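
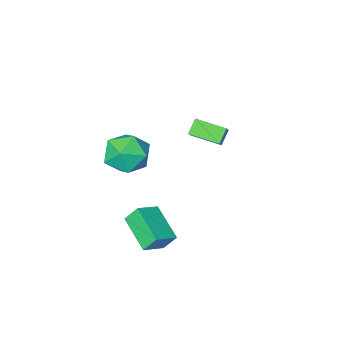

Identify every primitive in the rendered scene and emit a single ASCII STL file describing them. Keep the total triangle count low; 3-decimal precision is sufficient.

solid 
facet normal -0.444 0.382 0.811
outer loop
vertex 2.792 2.811 -1.835
vertex 3.848 2.987 -1.34
vertex 2.866 4.48 -2.582
endloop
endfacet
facet normal -0.895 -0.148 -0.420
outer loop
vertex 3.292 4.113 -3.36
vertex 2.792 2.811 -1.835
vertex 2.866 4.48 -2.582
endloop
endfacet
facet normal -0.444 0.382 0.810
outer loop
vertex 2.866 4.48 -2.582
vertex 3.848 2.987 -1.34
vertex 3.922 4.656 -2.086
endloop
endfacet
facet normal 0.040 0.912 -0.408
outer loop
vertex 3.922 4.656 -2.086
vertex 3.292 4.113 -3.36
vertex 2.866 4.48 -2.582
endloop
endfacet
facet normal -0.040 -0.912 0.409
outer loop
vertex 2.792 2.811 -1.835
vertex 4.274 2.62 -2.118
vertex 3.848 2.987 -1.34
endloop
endfacet
facet normal -0.895 -0.148 -0.420
outer loop
vertex 3.218 2.444 -2.614
vertex 2.792 2.811 -1.835
vertex 3.292 4.113 -3.36
endloop
endfacet
facet normal -0.040 -0.912 0.408
outer loop
vertex 3.218 2.444 -2.614
vertex 4.274 2.62 -2.118
vertex 2.792 2.811 -1.835
endloop
endfacet
facet normal 0.895 0.148 0.420
outer loop
vertex 3.848 2.987 -1.34
vertex 4.274 2.62 -2.118
vertex 3.922 4.656 -2.086
endloop
endfacet
facet normal 0.039 0.912 -0.408
outer loop
vertex 4.348 4.289 -2.865
vertex 3.292 4.113 -3.36
vertex 3.922 4.656 -2.086
endloop
endfacet
facet normal 0.895 0.148 0.420
outer loop
vertex 3.922 4.656 -2.086
vertex 4.274 2.62 -2.118
vertex 4.348 4.289 -2.865
endloop
endfacet
facet normal 0.444 -0.382 -0.811
outer loop
vertex 4.348 4.289 -2.865
vertex 3.218 2.444 -2.614
vertex 3.292 4.113 -3.36
endloop
endfacet
facet normal 0.444 -0.382 -0.810
outer loop
vertex 4.274 2.62 -2.118
vertex 3.218 2.444 -2.614
vertex 4.348 4.289 -2.865
endloop
endfacet
facet normal -0.796 0.601 -0.072
outer loop
vertex 3.396 2.945 1.133
vertex 2.937 2.443 2.016
vertex 3.595 3.331 2.159
endloop
endfacet
facet normal -0.208 0.928 -0.309
outer loop
vertex 3.396 2.945 1.133
vertex 3.595 3.331 2.159
vertex 4.424 3.27 1.417
endloop
endfacet
facet normal 0.063 0.537 -0.841
outer loop
vertex 3.396 2.945 1.133
vertex 4.424 3.27 1.417
vertex 4.279 2.343 0.815
endloop
endfacet
facet normal -0.357 -0.031 -0.933
outer loop
vertex 3.396 2.945 1.133
vertex 4.279 2.343 0.815
vertex 3.36 1.832 1.184
endloop
endfacet
facet normal -0.889 0.008 -0.458
outer loop
vertex 3.396 2.945 1.133
vertex 3.36 1.832 1.184
vertex 2.937 2.443 2.016
endloop
endfacet
facet normal 0.268 0.937 0.223
outer loop
vertex 4.424 3.27 1.417
vertex 3.595 3.331 2.159
vertex 4.6 2.968 2.476
endloop
endfacet
facet normal -0.683 0.408 0.606
outer loop
vertex 3.595 3.331 2.159
vertex 2.937 2.443 2.016
vertex 3.681 2.457 2.845
endloop
endfacet
facet normal -0.834 -0.552 -0.019
outer loop
vertex 2.937 2.443 2.016
vertex 3.36 1.832 1.184
vertex 3.536 1.53 2.243
endloop
endfacet
facet normal 0.026 -0.616 -0.788
outer loop
vertex 3.36 1.832 1.184
vertex 4.279 2.343 0.815
vertex 4.365 1.469 1.501
endloop
endfacet
facet normal 0.706 0.305 -0.639
outer loop
vertex 4.279 2.343 0.815
vertex 4.424 3.27 1.417
vertex 5.023 2.357 1.644
endloop
endfacet
facet normal 0.357 0.031 0.933
outer loop
vertex 4.564 1.855 2.527
vertex 4.6 2.968 2.476
vertex 3.681 2.457 2.845
endloop
endfacet
facet normal -0.063 -0.537 0.841
outer loop
vertex 4.564 1.855 2.527
vertex 3.681 2.457 2.845
vertex 3.536 1.53 2.243
endloop
endfacet
facet normal 0.208 -0.928 0.309
outer loop
vertex 4.564 1.855 2.527
vertex 3.536 1.53 2.243
vertex 4.365 1.469 1.501
endloop
endfacet
facet normal 0.796 -0.601 0.072
outer loop
vertex 4.564 1.855 2.527
vertex 4.365 1.469 1.501
vertex 5.023 2.357 1.644
endloop
endfacet
facet normal 0.889 -0.008 0.458
outer loop
vertex 4.564 1.855 2.527
vertex 5.023 2.357 1.644
vertex 4.6 2.968 2.476
endloop
endfacet
facet normal -0.026 0.616 0.788
outer loop
vertex 3.681 2.457 2.845
vertex 4.6 2.968 2.476
vertex 3.595 3.331 2.159
endloop
endfacet
facet normal -0.706 -0.305 0.639
outer loop
vertex 3.536 1.53 2.243
vertex 3.681 2.457 2.845
vertex 2.937 2.443 2.016
endloop
endfacet
facet normal -0.268 -0.937 -0.223
outer loop
vertex 4.365 1.469 1.501
vertex 3.536 1.53 2.243
vertex 3.36 1.832 1.184
endloop
endfacet
facet normal 0.683 -0.408 -0.606
outer loop
vertex 5.023 2.357 1.644
vertex 4.365 1.469 1.501
vertex 4.279 2.343 0.815
endloop
endfacet
facet normal 0.834 0.552 0.019
outer loop
vertex 4.6 2.968 2.476
vertex 5.023 2.357 1.644
vertex 4.424 3.27 1.417
endloop
endfacet
facet normal -0.618 -0.326 0.715
outer loop
vertex -0.502 0.412 0.88
vertex -1.409 1.477 0.581
vertex -1.096 -0.334 0.027
endloop
endfacet
facet normal 0.635 -0.744 0.209
outer loop
vertex -0.571 -0.057 -0.581
vertex -0.502 0.412 0.88
vertex -1.096 -0.334 0.027
endloop
endfacet
facet normal -0.618 -0.326 0.715
outer loop
vertex -1.096 -0.334 0.027
vertex -1.409 1.477 0.581
vertex -2.003 0.731 -0.272
endloop
endfacet
facet normal -0.465 -0.583 -0.667
outer loop
vertex -2.003 0.731 -0.272
vertex -0.571 -0.057 -0.581
vertex -1.096 -0.334 0.027
endloop
endfacet
facet normal 0.465 0.583 0.667
outer loop
vertex -0.502 0.412 0.88
vertex -0.884 1.754 -0.027
vertex -1.409 1.477 0.581
endloop
endfacet
facet normal 0.635 -0.744 0.209
outer loop
vertex 0.023 0.689 0.272
vertex -0.502 0.412 0.88
vertex -0.571 -0.057 -0.581
endloop
endfacet
facet normal 0.465 0.583 0.667
outer loop
vertex 0.023 0.689 0.272
vertex -0.884 1.754 -0.027
vertex -0.502 0.412 0.88
endloop
endfacet
facet normal -0.635 0.744 -0.209
outer loop
vertex -1.409 1.477 0.581
vertex -0.884 1.754 -0.027
vertex -2.003 0.731 -0.272
endloop
endfacet
facet normal -0.465 -0.583 -0.667
outer loop
vertex -1.478 1.008 -0.88
vertex -0.571 -0.057 -0.581
vertex -2.003 0.731 -0.272
endloop
endfacet
facet normal -0.635 0.744 -0.209
outer loop
vertex -2.003 0.731 -0.272
vertex -0.884 1.754 -0.027
vertex -1.478 1.008 -0.88
endloop
endfacet
facet normal 0.618 0.326 -0.715
outer loop
vertex -1.478 1.008 -0.88
vertex 0.023 0.689 0.272
vertex -0.571 -0.057 -0.581
endloop
endfacet
facet normal 0.618 0.326 -0.715
outer loop
vertex -0.884 1.754 -0.027
vertex 0.023 0.689 0.272
vertex -1.478 1.008 -0.88
endloop
endfacet

endsolid


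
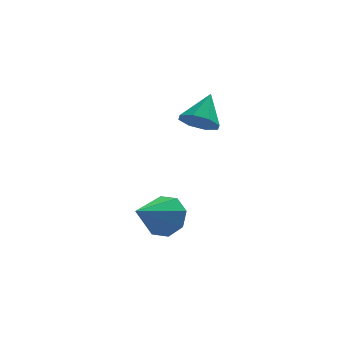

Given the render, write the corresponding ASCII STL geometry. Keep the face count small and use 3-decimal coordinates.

solid 
facet normal -0.408 -0.636 -0.655
outer loop
vertex -0.19 3.702 -2.187
vertex -0.503 3.266 -1.568
vertex -0.762 3.898 -2.021
endloop
endfacet
facet normal 0.217 0.917 -0.334
outer loop
vertex -0.19 3.702 -2.187
vertex -0.762 3.898 -2.021
vertex 0.103 4.214 -0.592
endloop
endfacet
facet normal -0.407 -0.636 -0.656
outer loop
vertex -0.762 3.898 -2.021
vertex -0.503 3.266 -1.568
vertex -1.183 3.723 -1.59
endloop
endfacet
facet normal -0.368 0.929 0.017
outer loop
vertex -0.762 3.898 -2.021
vertex -1.183 3.723 -1.59
vertex 0.103 4.214 -0.592
endloop
endfacet
facet normal -0.406 -0.636 -0.656
outer loop
vertex -1.183 3.723 -1.59
vertex -0.503 3.266 -1.568
vertex -1.206 3.28 -1.146
endloop
endfacet
facet normal -0.629 0.566 0.532
outer loop
vertex -1.183 3.723 -1.59
vertex -1.206 3.28 -1.146
vertex 0.103 4.214 -0.592
endloop
endfacet
facet normal -0.406 -0.637 -0.656
outer loop
vertex -1.206 3.28 -1.146
vertex -0.503 3.266 -1.568
vertex -0.817 2.829 -0.949
endloop
endfacet
facet normal -0.414 0.040 0.909
outer loop
vertex -1.206 3.28 -1.146
vertex -0.817 2.829 -0.949
vertex 0.103 4.214 -0.592
endloop
endfacet
facet normal -0.406 -0.637 -0.655
outer loop
vertex -0.817 2.829 -0.949
vertex -0.503 3.266 -1.568
vertex -0.244 2.634 -1.114
endloop
endfacet
facet normal 0.152 -0.340 0.928
outer loop
vertex -0.817 2.829 -0.949
vertex -0.244 2.634 -1.114
vertex 0.103 4.214 -0.592
endloop
endfacet
facet normal -0.408 -0.637 -0.654
outer loop
vertex -0.244 2.634 -1.114
vertex -0.503 3.266 -1.568
vertex 0.177 2.808 -1.546
endloop
endfacet
facet normal 0.737 -0.352 0.577
outer loop
vertex -0.244 2.634 -1.114
vertex 0.177 2.808 -1.546
vertex 0.103 4.214 -0.592
endloop
endfacet
facet normal -0.407 -0.636 -0.656
outer loop
vertex 0.177 2.808 -1.546
vertex -0.503 3.266 -1.568
vertex 0.2 3.251 -1.99
endloop
endfacet
facet normal 0.998 0.010 0.062
outer loop
vertex 0.177 2.808 -1.546
vertex 0.2 3.251 -1.99
vertex 0.103 4.214 -0.592
endloop
endfacet
facet normal -0.407 -0.637 -0.655
outer loop
vertex 0.2 3.251 -1.99
vertex -0.503 3.266 -1.568
vertex -0.19 3.702 -2.187
endloop
endfacet
facet normal 0.782 0.538 -0.316
outer loop
vertex 0.2 3.251 -1.99
vertex -0.19 3.702 -2.187
vertex 0.103 4.214 -0.592
endloop
endfacet
facet normal 0.631 0.571 -0.525
outer loop
vertex -1.901 -0.511 -3.332
vertex -2.372 -0.688 -4.09
vertex -2.411 -0.05 -3.443
endloop
endfacet
facet normal -0.030 0.202 0.979
outer loop
vertex -1.901 -0.511 -3.332
vertex -2.411 -0.05 -3.443
vertex -3.528 -1.732 -3.13
endloop
endfacet
facet normal 0.631 0.571 -0.525
outer loop
vertex -2.411 -0.05 -3.443
vertex -2.372 -0.688 -4.09
vertex -2.898 0.038 -3.933
endloop
endfacet
facet normal -0.568 0.499 0.654
outer loop
vertex -2.411 -0.05 -3.443
vertex -2.898 0.038 -3.933
vertex -3.528 -1.732 -3.13
endloop
endfacet
facet normal 0.631 0.571 -0.525
outer loop
vertex -2.898 0.038 -3.933
vertex -2.372 -0.688 -4.09
vertex -3.077 -0.299 -4.515
endloop
endfacet
facet normal -0.928 0.364 0.075
outer loop
vertex -2.898 0.038 -3.933
vertex -3.077 -0.299 -4.515
vertex -3.528 -1.732 -3.13
endloop
endfacet
facet normal 0.631 0.571 -0.525
outer loop
vertex -3.077 -0.299 -4.515
vertex -2.372 -0.688 -4.09
vertex -2.844 -0.864 -4.849
endloop
endfacet
facet normal -0.899 -0.123 -0.420
outer loop
vertex -3.077 -0.299 -4.515
vertex -2.844 -0.864 -4.849
vertex -3.528 -1.732 -3.13
endloop
endfacet
facet normal 0.631 0.571 -0.525
outer loop
vertex -2.844 -0.864 -4.849
vertex -2.372 -0.688 -4.09
vertex -2.334 -1.326 -4.738
endloop
endfacet
facet normal -0.497 -0.679 -0.541
outer loop
vertex -2.844 -0.864 -4.849
vertex -2.334 -1.326 -4.738
vertex -3.528 -1.732 -3.13
endloop
endfacet
facet normal 0.631 0.571 -0.525
outer loop
vertex -2.334 -1.326 -4.738
vertex -2.372 -0.688 -4.09
vertex -1.847 -1.414 -4.248
endloop
endfacet
facet normal 0.041 -0.976 -0.216
outer loop
vertex -2.334 -1.326 -4.738
vertex -1.847 -1.414 -4.248
vertex -3.528 -1.732 -3.13
endloop
endfacet
facet normal 0.631 0.571 -0.525
outer loop
vertex -1.847 -1.414 -4.248
vertex -2.372 -0.688 -4.09
vertex -1.668 -1.076 -3.666
endloop
endfacet
facet normal 0.401 -0.840 0.365
outer loop
vertex -1.847 -1.414 -4.248
vertex -1.668 -1.076 -3.666
vertex -3.528 -1.732 -3.13
endloop
endfacet
facet normal 0.631 0.571 -0.525
outer loop
vertex -1.668 -1.076 -3.666
vertex -2.372 -0.688 -4.09
vertex -1.901 -0.511 -3.332
endloop
endfacet
facet normal 0.372 -0.354 0.858
outer loop
vertex -1.668 -1.076 -3.666
vertex -1.901 -0.511 -3.332
vertex -3.528 -1.732 -3.13
endloop
endfacet

endsolid


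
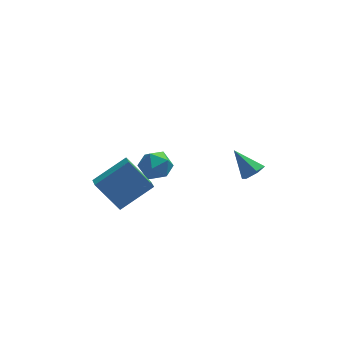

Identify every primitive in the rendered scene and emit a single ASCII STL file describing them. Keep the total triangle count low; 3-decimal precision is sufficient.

solid 
facet normal 0.550 -0.438 -0.711
outer loop
vertex 3.135 -1.806 2.503
vertex 2.635 -1.842 2.138
vertex 3.001 -1.343 2.114
endloop
endfacet
facet normal 0.568 0.619 0.542
outer loop
vertex 3.135 -1.806 2.503
vertex 3.001 -1.343 2.114
vertex 1.825 -1.198 3.182
endloop
endfacet
facet normal 0.551 -0.438 -0.710
outer loop
vertex 3.001 -1.343 2.114
vertex 2.635 -1.842 2.138
vertex 2.501 -1.379 1.748
endloop
endfacet
facet normal 0.015 0.993 -0.118
outer loop
vertex 3.001 -1.343 2.114
vertex 2.501 -1.379 1.748
vertex 1.825 -1.198 3.182
endloop
endfacet
facet normal 0.550 -0.439 -0.710
outer loop
vertex 2.501 -1.379 1.748
vertex 2.635 -1.842 2.138
vertex 2.135 -1.878 1.773
endloop
endfacet
facet normal -0.743 0.524 -0.416
outer loop
vertex 2.501 -1.379 1.748
vertex 2.135 -1.878 1.773
vertex 1.825 -1.198 3.182
endloop
endfacet
facet normal 0.551 -0.437 -0.711
outer loop
vertex 2.135 -1.878 1.773
vertex 2.635 -1.842 2.138
vertex 2.269 -2.342 2.162
endloop
endfacet
facet normal -0.946 -0.319 -0.054
outer loop
vertex 2.135 -1.878 1.773
vertex 2.269 -2.342 2.162
vertex 1.825 -1.198 3.182
endloop
endfacet
facet normal 0.551 -0.438 -0.710
outer loop
vertex 2.269 -2.342 2.162
vertex 2.635 -1.842 2.138
vertex 2.768 -2.306 2.527
endloop
endfacet
facet normal -0.393 -0.692 0.605
outer loop
vertex 2.269 -2.342 2.162
vertex 2.768 -2.306 2.527
vertex 1.825 -1.198 3.182
endloop
endfacet
facet normal 0.550 -0.438 -0.711
outer loop
vertex 2.768 -2.306 2.527
vertex 2.635 -1.842 2.138
vertex 3.135 -1.806 2.503
endloop
endfacet
facet normal 0.364 -0.224 0.904
outer loop
vertex 2.768 -2.306 2.527
vertex 3.135 -1.806 2.503
vertex 1.825 -1.198 3.182
endloop
endfacet
facet normal -0.755 0.295 0.586
outer loop
vertex -1.912 2.46 0.094
vertex -2.286 1.639 0.026
vertex -1.7 1.816 0.692
endloop
endfacet
facet normal -0.153 0.645 0.749
outer loop
vertex -1.912 2.46 0.094
vertex -1.7 1.816 0.692
vertex -1.054 2.355 0.36
endloop
endfacet
facet normal 0.070 0.984 0.164
outer loop
vertex -1.912 2.46 0.094
vertex -1.054 2.355 0.36
vertex -1.242 2.513 -0.51
endloop
endfacet
facet normal -0.394 0.845 -0.363
outer loop
vertex -1.912 2.46 0.094
vertex -1.242 2.513 -0.51
vertex -2.002 2.07 -0.717
endloop
endfacet
facet normal -0.902 0.419 -0.102
outer loop
vertex -1.912 2.46 0.094
vertex -2.002 2.07 -0.717
vertex -2.286 1.639 0.026
endloop
endfacet
facet normal 0.341 0.162 0.926
outer loop
vertex -1.054 2.355 0.36
vertex -1.7 1.816 0.692
vertex -0.898 1.47 0.457
endloop
endfacet
facet normal -0.631 -0.405 0.662
outer loop
vertex -1.7 1.816 0.692
vertex -2.286 1.639 0.026
vertex -1.658 1.027 0.25
endloop
endfacet
facet normal -0.870 -0.203 -0.450
outer loop
vertex -2.286 1.639 0.026
vertex -2.002 2.07 -0.717
vertex -1.846 1.185 -0.62
endloop
endfacet
facet normal -0.046 0.486 -0.873
outer loop
vertex -2.002 2.07 -0.717
vertex -1.242 2.513 -0.51
vertex -1.2 1.724 -0.952
endloop
endfacet
facet normal 0.702 0.712 -0.022
outer loop
vertex -1.242 2.513 -0.51
vertex -1.054 2.355 0.36
vertex -0.614 1.901 -0.286
endloop
endfacet
facet normal 0.394 -0.845 0.363
outer loop
vertex -0.988 1.08 -0.354
vertex -0.898 1.47 0.457
vertex -1.658 1.027 0.25
endloop
endfacet
facet normal -0.070 -0.984 -0.164
outer loop
vertex -0.988 1.08 -0.354
vertex -1.658 1.027 0.25
vertex -1.846 1.185 -0.62
endloop
endfacet
facet normal 0.153 -0.645 -0.749
outer loop
vertex -0.988 1.08 -0.354
vertex -1.846 1.185 -0.62
vertex -1.2 1.724 -0.952
endloop
endfacet
facet normal 0.755 -0.295 -0.586
outer loop
vertex -0.988 1.08 -0.354
vertex -1.2 1.724 -0.952
vertex -0.614 1.901 -0.286
endloop
endfacet
facet normal 0.902 -0.419 0.102
outer loop
vertex -0.988 1.08 -0.354
vertex -0.614 1.901 -0.286
vertex -0.898 1.47 0.457
endloop
endfacet
facet normal 0.046 -0.486 0.873
outer loop
vertex -1.658 1.027 0.25
vertex -0.898 1.47 0.457
vertex -1.7 1.816 0.692
endloop
endfacet
facet normal -0.702 -0.712 0.022
outer loop
vertex -1.846 1.185 -0.62
vertex -1.658 1.027 0.25
vertex -2.286 1.639 0.026
endloop
endfacet
facet normal -0.341 -0.162 -0.926
outer loop
vertex -1.2 1.724 -0.952
vertex -1.846 1.185 -0.62
vertex -2.002 2.07 -0.717
endloop
endfacet
facet normal 0.631 0.405 -0.662
outer loop
vertex -0.614 1.901 -0.286
vertex -1.2 1.724 -0.952
vertex -1.242 2.513 -0.51
endloop
endfacet
facet normal 0.870 0.203 0.450
outer loop
vertex -0.898 1.47 0.457
vertex -0.614 1.901 -0.286
vertex -1.054 2.355 0.36
endloop
endfacet
facet normal -0.599 0.292 0.746
outer loop
vertex -4.298 -1.009 0.974
vertex -2.753 -0.397 1.974
vertex -4.384 -0.098 0.548
endloop
endfacet
facet normal -0.796 -0.316 -0.515
outer loop
vertex -3.307 -0.623 -0.794
vertex -4.298 -1.009 0.974
vertex -4.384 -0.098 0.548
endloop
endfacet
facet normal -0.599 0.292 0.746
outer loop
vertex -4.384 -0.098 0.548
vertex -2.753 -0.397 1.974
vertex -2.839 0.515 1.548
endloop
endfacet
facet normal -0.085 0.903 -0.422
outer loop
vertex -2.839 0.515 1.548
vertex -3.307 -0.623 -0.794
vertex -4.384 -0.098 0.548
endloop
endfacet
facet normal 0.085 -0.903 0.421
outer loop
vertex -4.298 -1.009 0.974
vertex -1.676 -0.922 0.632
vertex -2.753 -0.397 1.974
endloop
endfacet
facet normal -0.797 -0.316 -0.515
outer loop
vertex -3.221 -1.535 -0.368
vertex -4.298 -1.009 0.974
vertex -3.307 -0.623 -0.794
endloop
endfacet
facet normal 0.085 -0.903 0.422
outer loop
vertex -3.221 -1.535 -0.368
vertex -1.676 -0.922 0.632
vertex -4.298 -1.009 0.974
endloop
endfacet
facet normal 0.796 0.316 0.516
outer loop
vertex -2.753 -0.397 1.974
vertex -1.676 -0.922 0.632
vertex -2.839 0.515 1.548
endloop
endfacet
facet normal -0.085 0.903 -0.422
outer loop
vertex -1.762 -0.011 0.206
vertex -3.307 -0.623 -0.794
vertex -2.839 0.515 1.548
endloop
endfacet
facet normal 0.797 0.316 0.515
outer loop
vertex -2.839 0.515 1.548
vertex -1.676 -0.922 0.632
vertex -1.762 -0.011 0.206
endloop
endfacet
facet normal 0.599 -0.292 -0.746
outer loop
vertex -1.762 -0.011 0.206
vertex -3.221 -1.535 -0.368
vertex -3.307 -0.623 -0.794
endloop
endfacet
facet normal 0.599 -0.292 -0.746
outer loop
vertex -1.676 -0.922 0.632
vertex -3.221 -1.535 -0.368
vertex -1.762 -0.011 0.206
endloop
endfacet

endsolid


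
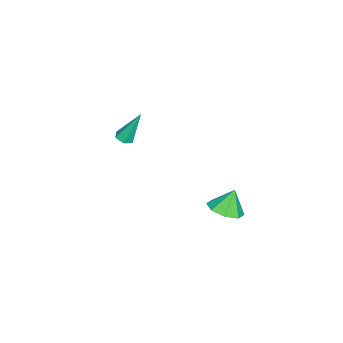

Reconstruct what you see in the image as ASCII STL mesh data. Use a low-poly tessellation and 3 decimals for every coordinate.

solid 
facet normal 0.147 -0.392 -0.908
outer loop
vertex -0.082 -3.298 0.998
vertex -0.592 -3.44 0.977
vertex -0.442 -2.965 0.796
endloop
endfacet
facet normal 0.668 0.744 0.036
outer loop
vertex -0.082 -3.298 0.998
vertex -0.442 -2.965 0.796
vertex -0.888 -2.66 2.783
endloop
endfacet
facet normal 0.149 -0.393 -0.907
outer loop
vertex -0.442 -2.965 0.796
vertex -0.592 -3.44 0.977
vertex -0.952 -3.108 0.774
endloop
endfacet
facet normal -0.256 0.945 -0.203
outer loop
vertex -0.442 -2.965 0.796
vertex -0.952 -3.108 0.774
vertex -0.888 -2.66 2.783
endloop
endfacet
facet normal 0.149 -0.393 -0.907
outer loop
vertex -0.952 -3.108 0.774
vertex -0.592 -3.44 0.977
vertex -1.102 -3.583 0.955
endloop
endfacet
facet normal -0.957 0.289 -0.034
outer loop
vertex -0.952 -3.108 0.774
vertex -1.102 -3.583 0.955
vertex -0.888 -2.66 2.783
endloop
endfacet
facet normal 0.149 -0.391 -0.908
outer loop
vertex -1.102 -3.583 0.955
vertex -0.592 -3.44 0.977
vertex -0.742 -3.915 1.157
endloop
endfacet
facet normal -0.733 -0.568 0.373
outer loop
vertex -1.102 -3.583 0.955
vertex -0.742 -3.915 1.157
vertex -0.888 -2.66 2.783
endloop
endfacet
facet normal 0.148 -0.391 -0.908
outer loop
vertex -0.742 -3.915 1.157
vertex -0.592 -3.44 0.977
vertex -0.232 -3.773 1.179
endloop
endfacet
facet normal 0.188 -0.769 0.611
outer loop
vertex -0.742 -3.915 1.157
vertex -0.232 -3.773 1.179
vertex -0.888 -2.66 2.783
endloop
endfacet
facet normal 0.147 -0.392 -0.908
outer loop
vertex -0.232 -3.773 1.179
vertex -0.592 -3.44 0.977
vertex -0.082 -3.298 0.998
endloop
endfacet
facet normal 0.890 -0.113 0.442
outer loop
vertex -0.232 -3.773 1.179
vertex -0.082 -3.298 0.998
vertex -0.888 -2.66 2.783
endloop
endfacet
facet normal 0.381 -0.234 -0.894
outer loop
vertex 4.329 3.998 1.346
vertex 3.828 3.203 1.341
vertex 3.68 4.084 1.047
endloop
endfacet
facet normal -0.049 0.926 0.374
outer loop
vertex 4.329 3.998 1.346
vertex 3.68 4.084 1.047
vertex 3.352 3.497 2.459
endloop
endfacet
facet normal 0.380 -0.235 -0.895
outer loop
vertex 3.68 4.084 1.047
vertex 3.828 3.203 1.341
vertex 3.117 3.654 0.921
endloop
endfacet
facet normal -0.622 0.764 0.173
outer loop
vertex 3.68 4.084 1.047
vertex 3.117 3.654 0.921
vertex 3.352 3.497 2.459
endloop
endfacet
facet normal 0.380 -0.235 -0.895
outer loop
vertex 3.117 3.654 0.921
vertex 3.828 3.203 1.341
vertex 2.971 2.96 1.041
endloop
endfacet
facet normal -0.958 0.231 0.170
outer loop
vertex 3.117 3.654 0.921
vertex 2.971 2.96 1.041
vertex 3.352 3.497 2.459
endloop
endfacet
facet normal 0.380 -0.234 -0.895
outer loop
vertex 2.971 2.96 1.041
vertex 3.828 3.203 1.341
vertex 3.326 2.408 1.336
endloop
endfacet
facet normal -0.859 -0.357 0.366
outer loop
vertex 2.971 2.96 1.041
vertex 3.326 2.408 1.336
vertex 3.352 3.497 2.459
endloop
endfacet
facet normal 0.380 -0.234 -0.895
outer loop
vertex 3.326 2.408 1.336
vertex 3.828 3.203 1.341
vertex 3.975 2.323 1.634
endloop
endfacet
facet normal -0.384 -0.659 0.647
outer loop
vertex 3.326 2.408 1.336
vertex 3.975 2.323 1.634
vertex 3.352 3.497 2.459
endloop
endfacet
facet normal 0.381 -0.234 -0.895
outer loop
vertex 3.975 2.323 1.634
vertex 3.828 3.203 1.341
vertex 4.538 2.753 1.761
endloop
endfacet
facet normal 0.188 -0.496 0.848
outer loop
vertex 3.975 2.323 1.634
vertex 4.538 2.753 1.761
vertex 3.352 3.497 2.459
endloop
endfacet
facet normal 0.380 -0.235 -0.895
outer loop
vertex 4.538 2.753 1.761
vertex 3.828 3.203 1.341
vertex 4.684 3.447 1.641
endloop
endfacet
facet normal 0.524 0.037 0.851
outer loop
vertex 4.538 2.753 1.761
vertex 4.684 3.447 1.641
vertex 3.352 3.497 2.459
endloop
endfacet
facet normal 0.380 -0.234 -0.895
outer loop
vertex 4.684 3.447 1.641
vertex 3.828 3.203 1.341
vertex 4.329 3.998 1.346
endloop
endfacet
facet normal 0.426 0.625 0.655
outer loop
vertex 4.684 3.447 1.641
vertex 4.329 3.998 1.346
vertex 3.352 3.497 2.459
endloop
endfacet

endsolid


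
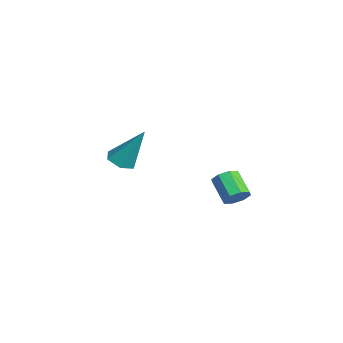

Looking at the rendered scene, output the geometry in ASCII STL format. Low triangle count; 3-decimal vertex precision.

solid 
facet normal -0.228 -0.451 -0.863
outer loop
vertex -3.332 -2.791 0.135
vertex -4.031 -2.667 0.255
vertex -3.636 -2.183 -0.102
endloop
endfacet
facet normal 0.906 0.405 -0.123
outer loop
vertex -3.332 -2.791 0.135
vertex -3.636 -2.183 -0.102
vertex -3.549 -1.713 2.085
endloop
endfacet
facet normal -0.228 -0.451 -0.863
outer loop
vertex -3.636 -2.183 -0.102
vertex -4.031 -2.667 0.255
vertex -4.335 -2.059 0.018
endloop
endfacet
facet normal 0.135 0.968 -0.213
outer loop
vertex -3.636 -2.183 -0.102
vertex -4.335 -2.059 0.018
vertex -3.549 -1.713 2.085
endloop
endfacet
facet normal -0.226 -0.450 -0.864
outer loop
vertex -4.335 -2.059 0.018
vertex -4.031 -2.667 0.255
vertex -4.73 -2.544 0.374
endloop
endfacet
facet normal -0.708 0.689 0.154
outer loop
vertex -4.335 -2.059 0.018
vertex -4.73 -2.544 0.374
vertex -3.549 -1.713 2.085
endloop
endfacet
facet normal -0.226 -0.450 -0.864
outer loop
vertex -4.73 -2.544 0.374
vertex -4.031 -2.667 0.255
vertex -4.426 -3.152 0.611
endloop
endfacet
facet normal -0.778 -0.151 0.610
outer loop
vertex -4.73 -2.544 0.374
vertex -4.426 -3.152 0.611
vertex -3.549 -1.713 2.085
endloop
endfacet
facet normal -0.226 -0.450 -0.864
outer loop
vertex -4.426 -3.152 0.611
vertex -4.031 -2.667 0.255
vertex -3.727 -3.275 0.492
endloop
endfacet
facet normal -0.006 -0.714 0.700
outer loop
vertex -4.426 -3.152 0.611
vertex -3.727 -3.275 0.492
vertex -3.549 -1.713 2.085
endloop
endfacet
facet normal -0.228 -0.451 -0.863
outer loop
vertex -3.727 -3.275 0.492
vertex -4.031 -2.667 0.255
vertex -3.332 -2.791 0.135
endloop
endfacet
facet normal 0.836 -0.436 0.334
outer loop
vertex -3.727 -3.275 0.492
vertex -3.332 -2.791 0.135
vertex -3.549 -1.713 2.085
endloop
endfacet
facet normal 0.756 0.229 -0.613
outer loop
vertex 2.127 0.76 0.881
vertex 1.749 1.122 0.55
vertex 2.12 1.207 1.039
endloop
endfacet
facet normal 0.655 -0.243 0.716
outer loop
vertex 2.127 0.76 0.881
vertex 2.12 1.207 1.039
vertex 1.19 0.475 1.641
endloop
endfacet
facet normal 0.654 -0.242 0.717
outer loop
vertex 1.19 0.475 1.641
vertex 2.12 1.207 1.039
vertex 1.182 0.922 1.799
endloop
endfacet
facet normal -0.756 -0.230 0.613
outer loop
vertex 1.19 0.475 1.641
vertex 1.182 0.922 1.799
vertex 0.811 0.838 1.31
endloop
endfacet
facet normal 0.756 0.230 -0.613
outer loop
vertex 2.12 1.207 1.039
vertex 1.749 1.122 0.55
vertex 1.895 1.605 0.911
endloop
endfacet
facet normal 0.452 0.494 0.743
outer loop
vertex 2.12 1.207 1.039
vertex 1.895 1.605 0.911
vertex 1.182 0.922 1.799
endloop
endfacet
facet normal 0.452 0.494 0.743
outer loop
vertex 1.182 0.922 1.799
vertex 1.895 1.605 0.911
vertex 0.958 1.32 1.671
endloop
endfacet
facet normal -0.756 -0.228 0.613
outer loop
vertex 1.182 0.922 1.799
vertex 0.958 1.32 1.671
vertex 0.811 0.838 1.31
endloop
endfacet
facet normal 0.756 0.230 -0.613
outer loop
vertex 1.895 1.605 0.911
vertex 1.749 1.122 0.55
vertex 1.584 1.72 0.571
endloop
endfacet
facet normal -0.016 0.943 0.334
outer loop
vertex 1.895 1.605 0.911
vertex 1.584 1.72 0.571
vertex 0.958 1.32 1.671
endloop
endfacet
facet normal -0.016 0.943 0.334
outer loop
vertex 0.958 1.32 1.671
vertex 1.584 1.72 0.571
vertex 0.647 1.435 1.331
endloop
endfacet
facet normal -0.756 -0.229 0.614
outer loop
vertex 0.958 1.32 1.671
vertex 0.647 1.435 1.331
vertex 0.811 0.838 1.31
endloop
endfacet
facet normal 0.756 0.230 -0.613
outer loop
vertex 1.584 1.72 0.571
vertex 1.749 1.122 0.55
vertex 1.37 1.485 0.219
endloop
endfacet
facet normal -0.474 0.838 -0.271
outer loop
vertex 1.584 1.72 0.571
vertex 1.37 1.485 0.219
vertex 0.647 1.435 1.331
endloop
endfacet
facet normal -0.474 0.838 -0.271
outer loop
vertex 0.647 1.435 1.331
vertex 1.37 1.485 0.219
vertex 0.433 1.2 0.979
endloop
endfacet
facet normal -0.756 -0.229 0.613
outer loop
vertex 0.647 1.435 1.331
vertex 0.433 1.2 0.979
vertex 0.811 0.838 1.31
endloop
endfacet
facet normal 0.756 0.230 -0.613
outer loop
vertex 1.37 1.485 0.219
vertex 1.749 1.122 0.55
vertex 1.378 1.038 0.061
endloop
endfacet
facet normal -0.655 0.242 -0.716
outer loop
vertex 1.37 1.485 0.219
vertex 1.378 1.038 0.061
vertex 0.433 1.2 0.979
endloop
endfacet
facet normal -0.654 0.243 -0.716
outer loop
vertex 0.433 1.2 0.979
vertex 1.378 1.038 0.061
vertex 0.44 0.753 0.821
endloop
endfacet
facet normal -0.756 -0.229 0.613
outer loop
vertex 0.433 1.2 0.979
vertex 0.44 0.753 0.821
vertex 0.811 0.838 1.31
endloop
endfacet
facet normal 0.756 0.228 -0.613
outer loop
vertex 1.378 1.038 0.061
vertex 1.749 1.122 0.55
vertex 1.602 0.64 0.189
endloop
endfacet
facet normal -0.452 -0.493 -0.743
outer loop
vertex 1.378 1.038 0.061
vertex 1.602 0.64 0.189
vertex 0.44 0.753 0.821
endloop
endfacet
facet normal -0.452 -0.494 -0.743
outer loop
vertex 0.44 0.753 0.821
vertex 1.602 0.64 0.189
vertex 0.665 0.355 0.949
endloop
endfacet
facet normal -0.756 -0.230 0.613
outer loop
vertex 0.44 0.753 0.821
vertex 0.665 0.355 0.949
vertex 0.811 0.838 1.31
endloop
endfacet
facet normal 0.756 0.229 -0.614
outer loop
vertex 1.602 0.64 0.189
vertex 1.749 1.122 0.55
vertex 1.913 0.525 0.529
endloop
endfacet
facet normal 0.016 -0.943 -0.334
outer loop
vertex 1.602 0.64 0.189
vertex 1.913 0.525 0.529
vertex 0.665 0.355 0.949
endloop
endfacet
facet normal 0.016 -0.943 -0.334
outer loop
vertex 0.665 0.355 0.949
vertex 1.913 0.525 0.529
vertex 0.976 0.24 1.289
endloop
endfacet
facet normal -0.756 -0.230 0.613
outer loop
vertex 0.665 0.355 0.949
vertex 0.976 0.24 1.289
vertex 0.811 0.838 1.31
endloop
endfacet
facet normal 0.756 0.229 -0.613
outer loop
vertex 1.913 0.525 0.529
vertex 1.749 1.122 0.55
vertex 2.127 0.76 0.881
endloop
endfacet
facet normal 0.474 -0.838 0.271
outer loop
vertex 1.913 0.525 0.529
vertex 2.127 0.76 0.881
vertex 0.976 0.24 1.289
endloop
endfacet
facet normal 0.474 -0.838 0.271
outer loop
vertex 0.976 0.24 1.289
vertex 2.127 0.76 0.881
vertex 1.19 0.475 1.641
endloop
endfacet
facet normal -0.756 -0.230 0.613
outer loop
vertex 0.976 0.24 1.289
vertex 1.19 0.475 1.641
vertex 0.811 0.838 1.31
endloop
endfacet

endsolid


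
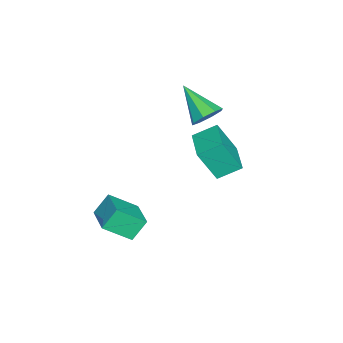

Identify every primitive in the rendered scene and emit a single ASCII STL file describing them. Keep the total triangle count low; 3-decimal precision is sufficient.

solid 
facet normal -0.436 0.442 0.784
outer loop
vertex -0.708 -2.099 -3.165
vertex 0.644 -1.324 -2.849
vertex -1.153 -0.962 -4.053
endloop
endfacet
facet normal -0.850 -0.488 -0.199
outer loop
vertex -0.664 -1.456 -4.931
vertex -0.708 -2.099 -3.165
vertex -1.153 -0.962 -4.053
endloop
endfacet
facet normal -0.436 0.441 0.784
outer loop
vertex -1.153 -0.962 -4.053
vertex 0.644 -1.324 -2.849
vertex 0.199 -0.186 -3.737
endloop
endfacet
facet normal -0.295 0.753 -0.588
outer loop
vertex 0.199 -0.186 -3.737
vertex -0.664 -1.456 -4.931
vertex -1.153 -0.962 -4.053
endloop
endfacet
facet normal 0.294 -0.753 0.588
outer loop
vertex -0.708 -2.099 -3.165
vertex 1.133 -1.818 -3.727
vertex 0.644 -1.324 -2.849
endloop
endfacet
facet normal -0.850 -0.488 -0.199
outer loop
vertex -0.219 -2.594 -4.043
vertex -0.708 -2.099 -3.165
vertex -0.664 -1.456 -4.931
endloop
endfacet
facet normal 0.295 -0.753 0.589
outer loop
vertex -0.219 -2.594 -4.043
vertex 1.133 -1.818 -3.727
vertex -0.708 -2.099 -3.165
endloop
endfacet
facet normal 0.850 0.488 0.199
outer loop
vertex 0.644 -1.324 -2.849
vertex 1.133 -1.818 -3.727
vertex 0.199 -0.186 -3.737
endloop
endfacet
facet normal -0.294 0.753 -0.588
outer loop
vertex 0.688 -0.681 -4.615
vertex -0.664 -1.456 -4.931
vertex 0.199 -0.186 -3.737
endloop
endfacet
facet normal 0.850 0.488 0.198
outer loop
vertex 0.199 -0.186 -3.737
vertex 1.133 -1.818 -3.727
vertex 0.688 -0.681 -4.615
endloop
endfacet
facet normal 0.436 -0.441 -0.784
outer loop
vertex 0.688 -0.681 -4.615
vertex -0.219 -2.594 -4.043
vertex -0.664 -1.456 -4.931
endloop
endfacet
facet normal 0.437 -0.441 -0.784
outer loop
vertex 1.133 -1.818 -3.727
vertex -0.219 -2.594 -4.043
vertex 0.688 -0.681 -4.615
endloop
endfacet
facet normal 0.449 0.668 -0.593
outer loop
vertex -3.194 1.789 1.039
vertex -3.436 1.401 0.419
vertex -3.721 1.974 0.848
endloop
endfacet
facet normal -0.187 0.397 0.899
outer loop
vertex -3.194 1.789 1.039
vertex -3.721 1.974 0.848
vertex -4.284 0.139 1.541
endloop
endfacet
facet normal 0.450 0.668 -0.593
outer loop
vertex -3.721 1.974 0.848
vertex -3.436 1.401 0.419
vertex -4.08 1.823 0.406
endloop
endfacet
facet normal -0.770 0.418 0.482
outer loop
vertex -3.721 1.974 0.848
vertex -4.08 1.823 0.406
vertex -4.284 0.139 1.541
endloop
endfacet
facet normal 0.449 0.668 -0.594
outer loop
vertex -4.08 1.823 0.406
vertex -3.436 1.401 0.419
vertex -4.062 1.425 -0.028
endloop
endfacet
facet normal -0.994 0.057 -0.094
outer loop
vertex -4.08 1.823 0.406
vertex -4.062 1.425 -0.028
vertex -4.284 0.139 1.541
endloop
endfacet
facet normal 0.450 0.667 -0.594
outer loop
vertex -4.062 1.425 -0.028
vertex -3.436 1.401 0.419
vertex -3.678 1.013 -0.2
endloop
endfacet
facet normal -0.730 -0.475 -0.492
outer loop
vertex -4.062 1.425 -0.028
vertex -3.678 1.013 -0.2
vertex -4.284 0.139 1.541
endloop
endfacet
facet normal 0.448 0.668 -0.594
outer loop
vertex -3.678 1.013 -0.2
vertex -3.436 1.401 0.419
vertex -3.151 0.829 -0.01
endloop
endfacet
facet normal -0.130 -0.867 -0.481
outer loop
vertex -3.678 1.013 -0.2
vertex -3.151 0.829 -0.01
vertex -4.284 0.139 1.541
endloop
endfacet
facet normal 0.449 0.668 -0.593
outer loop
vertex -3.151 0.829 -0.01
vertex -3.436 1.401 0.419
vertex -2.792 0.98 0.432
endloop
endfacet
facet normal 0.453 -0.889 -0.064
outer loop
vertex -3.151 0.829 -0.01
vertex -2.792 0.98 0.432
vertex -4.284 0.139 1.541
endloop
endfacet
facet normal 0.448 0.667 -0.595
outer loop
vertex -2.792 0.98 0.432
vertex -3.436 1.401 0.419
vertex -2.809 1.378 0.866
endloop
endfacet
facet normal 0.678 -0.528 0.511
outer loop
vertex -2.792 0.98 0.432
vertex -2.809 1.378 0.866
vertex -4.284 0.139 1.541
endloop
endfacet
facet normal 0.448 0.669 -0.593
outer loop
vertex -2.809 1.378 0.866
vertex -3.436 1.401 0.419
vertex -3.194 1.789 1.039
endloop
endfacet
facet normal 0.413 0.004 0.911
outer loop
vertex -2.809 1.378 0.866
vertex -3.194 1.789 1.039
vertex -4.284 0.139 1.541
endloop
endfacet
facet normal -0.928 -0.371 -0.047
outer loop
vertex -0.748 1.43 1.312
vertex -1.148 2.363 1.854
vertex -0.978 2.192 -0.168
endloop
endfacet
facet normal 0.347 -0.811 -0.471
outer loop
vertex 0.488 2.777 -0.094
vertex -0.748 1.43 1.312
vertex -0.978 2.192 -0.168
endloop
endfacet
facet normal -0.928 -0.370 -0.047
outer loop
vertex -0.978 2.192 -0.168
vertex -1.148 2.363 1.854
vertex -1.377 3.124 0.374
endloop
endfacet
facet normal -0.137 0.454 -0.881
outer loop
vertex -1.377 3.124 0.374
vertex 0.488 2.777 -0.094
vertex -0.978 2.192 -0.168
endloop
endfacet
facet normal 0.136 -0.453 0.881
outer loop
vertex -0.748 1.43 1.312
vertex 0.318 2.948 1.928
vertex -1.148 2.363 1.854
endloop
endfacet
facet normal 0.348 -0.811 -0.471
outer loop
vertex 0.717 2.016 1.386
vertex -0.748 1.43 1.312
vertex 0.488 2.777 -0.094
endloop
endfacet
facet normal 0.137 -0.454 0.881
outer loop
vertex 0.717 2.016 1.386
vertex 0.318 2.948 1.928
vertex -0.748 1.43 1.312
endloop
endfacet
facet normal -0.347 0.811 0.471
outer loop
vertex -1.148 2.363 1.854
vertex 0.318 2.948 1.928
vertex -1.377 3.124 0.374
endloop
endfacet
facet normal -0.137 0.453 -0.881
outer loop
vertex 0.088 3.71 0.448
vertex 0.488 2.777 -0.094
vertex -1.377 3.124 0.374
endloop
endfacet
facet normal -0.348 0.810 0.471
outer loop
vertex -1.377 3.124 0.374
vertex 0.318 2.948 1.928
vertex 0.088 3.71 0.448
endloop
endfacet
facet normal 0.928 0.370 0.047
outer loop
vertex 0.088 3.71 0.448
vertex 0.717 2.016 1.386
vertex 0.488 2.777 -0.094
endloop
endfacet
facet normal 0.928 0.370 0.046
outer loop
vertex 0.318 2.948 1.928
vertex 0.717 2.016 1.386
vertex 0.088 3.71 0.448
endloop
endfacet

endsolid


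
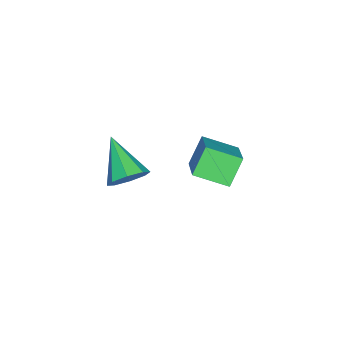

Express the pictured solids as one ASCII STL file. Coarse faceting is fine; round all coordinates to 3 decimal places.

solid 
facet normal 0.594 0.600 -0.535
outer loop
vertex 2.825 0.983 0.918
vertex 2.061 1.397 0.534
vertex 2.595 1.555 1.304
endloop
endfacet
facet normal 0.465 -0.359 0.809
outer loop
vertex 2.825 0.983 0.918
vertex 2.595 1.555 1.304
vertex 0.759 0.083 1.706
endloop
endfacet
facet normal 0.594 0.601 -0.535
outer loop
vertex 2.595 1.555 1.304
vertex 2.061 1.397 0.534
vertex 2.052 2.034 1.239
endloop
endfacet
facet normal 0.056 0.197 0.979
outer loop
vertex 2.595 1.555 1.304
vertex 2.052 2.034 1.239
vertex 0.759 0.083 1.706
endloop
endfacet
facet normal 0.595 0.600 -0.534
outer loop
vertex 2.052 2.034 1.239
vertex 2.061 1.397 0.534
vertex 1.515 2.141 0.761
endloop
endfacet
facet normal -0.515 0.507 0.692
outer loop
vertex 2.052 2.034 1.239
vertex 1.515 2.141 0.761
vertex 0.759 0.083 1.706
endloop
endfacet
facet normal 0.595 0.600 -0.535
outer loop
vertex 1.515 2.141 0.761
vertex 2.061 1.397 0.534
vertex 1.297 1.812 0.15
endloop
endfacet
facet normal -0.914 0.389 0.116
outer loop
vertex 1.515 2.141 0.761
vertex 1.297 1.812 0.15
vertex 0.759 0.083 1.706
endloop
endfacet
facet normal 0.595 0.600 -0.535
outer loop
vertex 1.297 1.812 0.15
vertex 2.061 1.397 0.534
vertex 1.527 1.24 -0.236
endloop
endfacet
facet normal -0.907 -0.088 -0.411
outer loop
vertex 1.297 1.812 0.15
vertex 1.527 1.24 -0.236
vertex 0.759 0.083 1.706
endloop
endfacet
facet normal 0.595 0.600 -0.535
outer loop
vertex 1.527 1.24 -0.236
vertex 2.061 1.397 0.534
vertex 2.07 0.76 -0.171
endloop
endfacet
facet normal -0.499 -0.643 -0.581
outer loop
vertex 1.527 1.24 -0.236
vertex 2.07 0.76 -0.171
vertex 0.759 0.083 1.706
endloop
endfacet
facet normal 0.595 0.600 -0.535
outer loop
vertex 2.07 0.76 -0.171
vertex 2.061 1.397 0.534
vertex 2.607 0.654 0.307
endloop
endfacet
facet normal 0.073 -0.953 -0.293
outer loop
vertex 2.07 0.76 -0.171
vertex 2.607 0.654 0.307
vertex 0.759 0.083 1.706
endloop
endfacet
facet normal 0.594 0.600 -0.535
outer loop
vertex 2.607 0.654 0.307
vertex 2.061 1.397 0.534
vertex 2.825 0.983 0.918
endloop
endfacet
facet normal 0.471 -0.836 0.282
outer loop
vertex 2.607 0.654 0.307
vertex 2.825 0.983 0.918
vertex 0.759 0.083 1.706
endloop
endfacet
facet normal -0.781 -0.376 -0.498
outer loop
vertex -3.951 2.399 -1.987
vertex -4.322 3.993 -2.609
vertex -3.029 2.13 -3.229
endloop
endfacet
facet normal 0.212 -0.911 0.355
outer loop
vertex -1.498 2.867 -2.251
vertex -3.951 2.399 -1.987
vertex -3.029 2.13 -3.229
endloop
endfacet
facet normal -0.781 -0.376 -0.498
outer loop
vertex -3.029 2.13 -3.229
vertex -4.322 3.993 -2.609
vertex -3.4 3.723 -3.85
endloop
endfacet
facet normal 0.588 -0.171 -0.791
outer loop
vertex -3.4 3.723 -3.85
vertex -1.498 2.867 -2.251
vertex -3.029 2.13 -3.229
endloop
endfacet
facet normal -0.588 0.172 0.791
outer loop
vertex -3.951 2.399 -1.987
vertex -2.791 4.73 -1.631
vertex -4.322 3.993 -2.609
endloop
endfacet
facet normal 0.212 -0.910 0.356
outer loop
vertex -2.42 3.137 -1.01
vertex -3.951 2.399 -1.987
vertex -1.498 2.867 -2.251
endloop
endfacet
facet normal -0.587 0.172 0.791
outer loop
vertex -2.42 3.137 -1.01
vertex -2.791 4.73 -1.631
vertex -3.951 2.399 -1.987
endloop
endfacet
facet normal -0.211 0.911 -0.355
outer loop
vertex -4.322 3.993 -2.609
vertex -2.791 4.73 -1.631
vertex -3.4 3.723 -3.85
endloop
endfacet
facet normal 0.587 -0.172 -0.791
outer loop
vertex -1.869 4.461 -2.873
vertex -1.498 2.867 -2.251
vertex -3.4 3.723 -3.85
endloop
endfacet
facet normal -0.212 0.910 -0.355
outer loop
vertex -3.4 3.723 -3.85
vertex -2.791 4.73 -1.631
vertex -1.869 4.461 -2.873
endloop
endfacet
facet normal 0.781 0.376 0.498
outer loop
vertex -1.869 4.461 -2.873
vertex -2.42 3.137 -1.01
vertex -1.498 2.867 -2.251
endloop
endfacet
facet normal 0.781 0.376 0.498
outer loop
vertex -2.791 4.73 -1.631
vertex -2.42 3.137 -1.01
vertex -1.869 4.461 -2.873
endloop
endfacet

endsolid


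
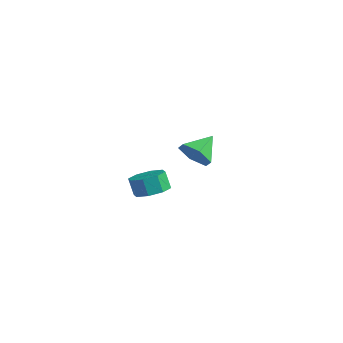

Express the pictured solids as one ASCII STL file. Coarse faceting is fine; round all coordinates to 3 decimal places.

solid 
facet normal 0.010 -0.899 -0.437
outer loop
vertex -1.468 2.877 0.482
vertex -1.891 2.434 1.383
vertex -2.549 2.808 0.598
endloop
endfacet
facet normal -0.113 0.817 -0.565
outer loop
vertex -1.468 2.877 0.482
vertex -2.549 2.808 0.598
vertex -1.909 3.946 2.117
endloop
endfacet
facet normal 0.010 -0.899 -0.437
outer loop
vertex -2.549 2.808 0.598
vertex -1.891 2.434 1.383
vertex -2.973 2.365 1.5
endloop
endfacet
facet normal -0.808 0.581 -0.095
outer loop
vertex -2.549 2.808 0.598
vertex -2.973 2.365 1.5
vertex -1.909 3.946 2.117
endloop
endfacet
facet normal 0.010 -0.900 -0.436
outer loop
vertex -2.973 2.365 1.5
vertex -1.891 2.434 1.383
vertex -2.315 1.992 2.285
endloop
endfacet
facet normal -0.700 0.204 0.684
outer loop
vertex -2.973 2.365 1.5
vertex -2.315 1.992 2.285
vertex -1.909 3.946 2.117
endloop
endfacet
facet normal 0.010 -0.900 -0.436
outer loop
vertex -2.315 1.992 2.285
vertex -1.891 2.434 1.383
vertex -1.234 2.061 2.168
endloop
endfacet
facet normal 0.103 0.064 0.993
outer loop
vertex -2.315 1.992 2.285
vertex -1.234 2.061 2.168
vertex -1.909 3.946 2.117
endloop
endfacet
facet normal 0.010 -0.900 -0.436
outer loop
vertex -1.234 2.061 2.168
vertex -1.891 2.434 1.383
vertex -0.81 2.503 1.266
endloop
endfacet
facet normal 0.798 0.300 0.522
outer loop
vertex -1.234 2.061 2.168
vertex -0.81 2.503 1.266
vertex -1.909 3.946 2.117
endloop
endfacet
facet normal 0.010 -0.899 -0.437
outer loop
vertex -0.81 2.503 1.266
vertex -1.891 2.434 1.383
vertex -1.468 2.877 0.482
endloop
endfacet
facet normal 0.690 0.677 -0.256
outer loop
vertex -0.81 2.503 1.266
vertex -1.468 2.877 0.482
vertex -1.909 3.946 2.117
endloop
endfacet
facet normal 0.446 -0.102 -0.889
outer loop
vertex 1.33 -3.134 3.364
vertex 0.592 -3.683 3.057
vertex 0.791 -2.734 3.048
endloop
endfacet
facet normal 0.523 0.836 0.166
outer loop
vertex 1.33 -3.134 3.364
vertex 0.791 -2.734 3.048
vertex 0.867 -3.028 4.289
endloop
endfacet
facet normal 0.523 0.836 0.166
outer loop
vertex 0.867 -3.028 4.289
vertex 0.791 -2.734 3.048
vertex 0.328 -2.628 3.973
endloop
endfacet
facet normal -0.445 0.103 0.890
outer loop
vertex 0.867 -3.028 4.289
vertex 0.328 -2.628 3.973
vertex 0.128 -3.577 3.983
endloop
endfacet
facet normal 0.445 -0.102 -0.890
outer loop
vertex 0.791 -2.734 3.048
vertex 0.592 -3.683 3.057
vertex 0.135 -2.889 2.738
endloop
endfacet
facet normal -0.143 0.973 -0.183
outer loop
vertex 0.791 -2.734 3.048
vertex 0.135 -2.889 2.738
vertex 0.328 -2.628 3.973
endloop
endfacet
facet normal -0.143 0.973 -0.183
outer loop
vertex 0.328 -2.628 3.973
vertex 0.135 -2.889 2.738
vertex -0.328 -2.783 3.663
endloop
endfacet
facet normal -0.445 0.103 0.890
outer loop
vertex 0.328 -2.628 3.973
vertex -0.328 -2.783 3.663
vertex 0.128 -3.577 3.983
endloop
endfacet
facet normal 0.445 -0.101 -0.890
outer loop
vertex 0.135 -2.889 2.738
vertex 0.592 -3.683 3.057
vertex -0.254 -3.51 2.614
endloop
endfacet
facet normal -0.726 0.540 -0.425
outer loop
vertex 0.135 -2.889 2.738
vertex -0.254 -3.51 2.614
vertex -0.328 -2.783 3.663
endloop
endfacet
facet normal -0.726 0.540 -0.425
outer loop
vertex -0.328 -2.783 3.663
vertex -0.254 -3.51 2.614
vertex -0.717 -3.404 3.539
endloop
endfacet
facet normal -0.446 0.102 0.889
outer loop
vertex -0.328 -2.783 3.663
vertex -0.717 -3.404 3.539
vertex 0.128 -3.577 3.983
endloop
endfacet
facet normal 0.445 -0.103 -0.890
outer loop
vertex -0.254 -3.51 2.614
vertex 0.592 -3.683 3.057
vertex -0.147 -4.232 2.751
endloop
endfacet
facet normal -0.884 -0.210 -0.418
outer loop
vertex -0.254 -3.51 2.614
vertex -0.147 -4.232 2.751
vertex -0.717 -3.404 3.539
endloop
endfacet
facet normal -0.884 -0.210 -0.418
outer loop
vertex -0.717 -3.404 3.539
vertex -0.147 -4.232 2.751
vertex -0.61 -4.126 3.676
endloop
endfacet
facet normal -0.446 0.103 0.889
outer loop
vertex -0.717 -3.404 3.539
vertex -0.61 -4.126 3.676
vertex 0.128 -3.577 3.983
endloop
endfacet
facet normal 0.445 -0.103 -0.890
outer loop
vertex -0.147 -4.232 2.751
vertex 0.592 -3.683 3.057
vertex 0.392 -4.632 3.067
endloop
endfacet
facet normal -0.523 -0.836 -0.166
outer loop
vertex -0.147 -4.232 2.751
vertex 0.392 -4.632 3.067
vertex -0.61 -4.126 3.676
endloop
endfacet
facet normal -0.523 -0.836 -0.166
outer loop
vertex -0.61 -4.126 3.676
vertex 0.392 -4.632 3.067
vertex -0.071 -4.526 3.992
endloop
endfacet
facet normal -0.446 0.102 0.889
outer loop
vertex -0.61 -4.126 3.676
vertex -0.071 -4.526 3.992
vertex 0.128 -3.577 3.983
endloop
endfacet
facet normal 0.445 -0.103 -0.890
outer loop
vertex 0.392 -4.632 3.067
vertex 0.592 -3.683 3.057
vertex 1.048 -4.477 3.377
endloop
endfacet
facet normal 0.143 -0.973 0.183
outer loop
vertex 0.392 -4.632 3.067
vertex 1.048 -4.477 3.377
vertex -0.071 -4.526 3.992
endloop
endfacet
facet normal 0.143 -0.973 0.183
outer loop
vertex -0.071 -4.526 3.992
vertex 1.048 -4.477 3.377
vertex 0.585 -4.371 4.302
endloop
endfacet
facet normal -0.445 0.102 0.890
outer loop
vertex -0.071 -4.526 3.992
vertex 0.585 -4.371 4.302
vertex 0.128 -3.577 3.983
endloop
endfacet
facet normal 0.446 -0.102 -0.889
outer loop
vertex 1.048 -4.477 3.377
vertex 0.592 -3.683 3.057
vertex 1.437 -3.856 3.501
endloop
endfacet
facet normal 0.726 -0.540 0.425
outer loop
vertex 1.048 -4.477 3.377
vertex 1.437 -3.856 3.501
vertex 0.585 -4.371 4.302
endloop
endfacet
facet normal 0.726 -0.540 0.425
outer loop
vertex 0.585 -4.371 4.302
vertex 1.437 -3.856 3.501
vertex 0.974 -3.75 4.426
endloop
endfacet
facet normal -0.445 0.101 0.890
outer loop
vertex 0.585 -4.371 4.302
vertex 0.974 -3.75 4.426
vertex 0.128 -3.577 3.983
endloop
endfacet
facet normal 0.446 -0.103 -0.889
outer loop
vertex 1.437 -3.856 3.501
vertex 0.592 -3.683 3.057
vertex 1.33 -3.134 3.364
endloop
endfacet
facet normal 0.884 0.210 0.418
outer loop
vertex 1.437 -3.856 3.501
vertex 1.33 -3.134 3.364
vertex 0.974 -3.75 4.426
endloop
endfacet
facet normal 0.884 0.210 0.418
outer loop
vertex 0.974 -3.75 4.426
vertex 1.33 -3.134 3.364
vertex 0.867 -3.028 4.289
endloop
endfacet
facet normal -0.445 0.103 0.890
outer loop
vertex 0.974 -3.75 4.426
vertex 0.867 -3.028 4.289
vertex 0.128 -3.577 3.983
endloop
endfacet

endsolid


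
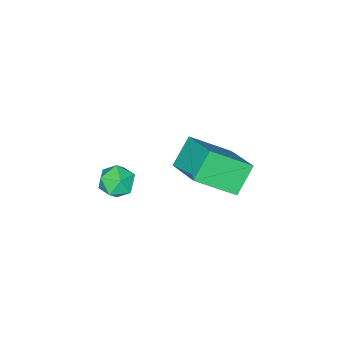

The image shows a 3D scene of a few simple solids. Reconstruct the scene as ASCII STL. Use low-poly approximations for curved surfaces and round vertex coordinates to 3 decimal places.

solid 
facet normal -0.711 -0.048 0.701
outer loop
vertex -1.522 0.985 3.415
vertex -0.779 2.627 4.282
vertex -2.697 2.106 2.3
endloop
endfacet
facet normal -0.372 -0.821 -0.433
outer loop
vertex -1.701 2.173 1.318
vertex -1.522 0.985 3.415
vertex -2.697 2.106 2.3
endloop
endfacet
facet normal -0.711 -0.048 0.701
outer loop
vertex -2.697 2.106 2.3
vertex -0.779 2.627 4.282
vertex -1.954 3.748 3.166
endloop
endfacet
facet normal -0.597 0.569 -0.566
outer loop
vertex -1.954 3.748 3.166
vertex -1.701 2.173 1.318
vertex -2.697 2.106 2.3
endloop
endfacet
facet normal 0.597 -0.569 0.566
outer loop
vertex -1.522 0.985 3.415
vertex 0.217 2.694 3.3
vertex -0.779 2.627 4.282
endloop
endfacet
facet normal -0.372 -0.821 -0.433
outer loop
vertex -0.526 1.052 2.434
vertex -1.522 0.985 3.415
vertex -1.701 2.173 1.318
endloop
endfacet
facet normal 0.596 -0.569 0.567
outer loop
vertex -0.526 1.052 2.434
vertex 0.217 2.694 3.3
vertex -1.522 0.985 3.415
endloop
endfacet
facet normal 0.372 0.821 0.433
outer loop
vertex -0.779 2.627 4.282
vertex 0.217 2.694 3.3
vertex -1.954 3.748 3.166
endloop
endfacet
facet normal -0.596 0.569 -0.566
outer loop
vertex -0.958 3.815 2.185
vertex -1.701 2.173 1.318
vertex -1.954 3.748 3.166
endloop
endfacet
facet normal 0.372 0.821 0.434
outer loop
vertex -1.954 3.748 3.166
vertex 0.217 2.694 3.3
vertex -0.958 3.815 2.185
endloop
endfacet
facet normal 0.712 0.048 -0.701
outer loop
vertex -0.958 3.815 2.185
vertex -0.526 1.052 2.434
vertex -1.701 2.173 1.318
endloop
endfacet
facet normal 0.711 0.048 -0.701
outer loop
vertex 0.217 2.694 3.3
vertex -0.526 1.052 2.434
vertex -0.958 3.815 2.185
endloop
endfacet
facet normal -0.788 -0.013 0.616
outer loop
vertex -0.968 -1.286 -0.266
vertex -1.169 -2.056 -0.539
vertex -0.655 -1.964 0.12
endloop
endfacet
facet normal -0.260 0.384 0.886
outer loop
vertex -0.968 -1.286 -0.266
vertex -0.655 -1.964 0.12
vertex -0.163 -1.297 -0.025
endloop
endfacet
facet normal -0.112 0.902 0.417
outer loop
vertex -0.968 -1.286 -0.266
vertex -0.163 -1.297 -0.025
vertex -0.373 -0.977 -0.774
endloop
endfacet
facet normal -0.549 0.824 -0.142
outer loop
vertex -0.968 -1.286 -0.266
vertex -0.373 -0.977 -0.774
vertex -0.995 -1.446 -1.092
endloop
endfacet
facet normal -0.966 0.259 -0.019
outer loop
vertex -0.968 -1.286 -0.266
vertex -0.995 -1.446 -1.092
vertex -1.169 -2.056 -0.539
endloop
endfacet
facet normal 0.318 -0.028 0.948
outer loop
vertex -0.163 -1.297 -0.025
vertex -0.655 -1.964 0.12
vertex 0.135 -2.074 -0.148
endloop
endfacet
facet normal -0.535 -0.673 0.511
outer loop
vertex -0.655 -1.964 0.12
vertex -1.169 -2.056 -0.539
vertex -0.487 -2.543 -0.466
endloop
endfacet
facet normal -0.823 -0.234 -0.517
outer loop
vertex -1.169 -2.056 -0.539
vertex -0.995 -1.446 -1.092
vertex -0.697 -2.223 -1.215
endloop
endfacet
facet normal -0.148 0.682 -0.716
outer loop
vertex -0.995 -1.446 -1.092
vertex -0.373 -0.977 -0.774
vertex -0.205 -1.556 -1.36
endloop
endfacet
facet normal 0.557 0.809 0.189
outer loop
vertex -0.373 -0.977 -0.774
vertex -0.163 -1.297 -0.025
vertex 0.309 -1.464 -0.701
endloop
endfacet
facet normal 0.549 -0.824 0.142
outer loop
vertex 0.108 -2.234 -0.974
vertex 0.135 -2.074 -0.148
vertex -0.487 -2.543 -0.466
endloop
endfacet
facet normal 0.112 -0.902 -0.417
outer loop
vertex 0.108 -2.234 -0.974
vertex -0.487 -2.543 -0.466
vertex -0.697 -2.223 -1.215
endloop
endfacet
facet normal 0.260 -0.384 -0.886
outer loop
vertex 0.108 -2.234 -0.974
vertex -0.697 -2.223 -1.215
vertex -0.205 -1.556 -1.36
endloop
endfacet
facet normal 0.788 0.013 -0.616
outer loop
vertex 0.108 -2.234 -0.974
vertex -0.205 -1.556 -1.36
vertex 0.309 -1.464 -0.701
endloop
endfacet
facet normal 0.966 -0.259 0.019
outer loop
vertex 0.108 -2.234 -0.974
vertex 0.309 -1.464 -0.701
vertex 0.135 -2.074 -0.148
endloop
endfacet
facet normal 0.148 -0.682 0.716
outer loop
vertex -0.487 -2.543 -0.466
vertex 0.135 -2.074 -0.148
vertex -0.655 -1.964 0.12
endloop
endfacet
facet normal -0.557 -0.809 -0.189
outer loop
vertex -0.697 -2.223 -1.215
vertex -0.487 -2.543 -0.466
vertex -1.169 -2.056 -0.539
endloop
endfacet
facet normal -0.318 0.028 -0.948
outer loop
vertex -0.205 -1.556 -1.36
vertex -0.697 -2.223 -1.215
vertex -0.995 -1.446 -1.092
endloop
endfacet
facet normal 0.535 0.673 -0.511
outer loop
vertex 0.309 -1.464 -0.701
vertex -0.205 -1.556 -1.36
vertex -0.373 -0.977 -0.774
endloop
endfacet
facet normal 0.823 0.234 0.517
outer loop
vertex 0.135 -2.074 -0.148
vertex 0.309 -1.464 -0.701
vertex -0.163 -1.297 -0.025
endloop
endfacet

endsolid


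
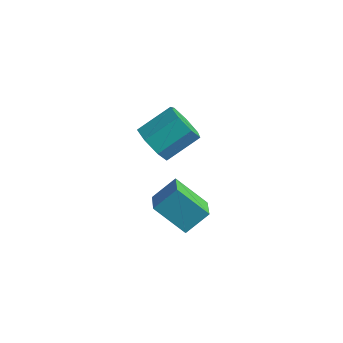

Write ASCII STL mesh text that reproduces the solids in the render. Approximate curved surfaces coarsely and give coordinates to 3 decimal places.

solid 
facet normal -0.622 0.692 -0.366
outer loop
vertex -0.264 -2.772 4.045
vertex 0.699 -2.4 3.113
vertex -0.637 -3.456 3.386
endloop
endfacet
facet normal -0.693 -0.267 0.670
outer loop
vertex -0.059 -4.1 3.727
vertex -0.264 -2.772 4.045
vertex -0.637 -3.456 3.386
endloop
endfacet
facet normal -0.622 0.692 -0.366
outer loop
vertex -0.637 -3.456 3.386
vertex 0.699 -2.4 3.113
vertex 0.325 -3.084 2.455
endloop
endfacet
facet normal -0.366 -0.670 -0.646
outer loop
vertex 0.325 -3.084 2.455
vertex -0.059 -4.1 3.727
vertex -0.637 -3.456 3.386
endloop
endfacet
facet normal 0.366 0.670 0.646
outer loop
vertex -0.264 -2.772 4.045
vertex 1.277 -3.044 3.454
vertex 0.699 -2.4 3.113
endloop
endfacet
facet normal -0.692 -0.267 0.671
outer loop
vertex 0.315 -3.416 4.385
vertex -0.264 -2.772 4.045
vertex -0.059 -4.1 3.727
endloop
endfacet
facet normal 0.366 0.670 0.646
outer loop
vertex 0.315 -3.416 4.385
vertex 1.277 -3.044 3.454
vertex -0.264 -2.772 4.045
endloop
endfacet
facet normal 0.692 0.266 -0.671
outer loop
vertex 0.699 -2.4 3.113
vertex 1.277 -3.044 3.454
vertex 0.325 -3.084 2.455
endloop
endfacet
facet normal -0.366 -0.670 -0.646
outer loop
vertex 0.904 -3.728 2.795
vertex -0.059 -4.1 3.727
vertex 0.325 -3.084 2.455
endloop
endfacet
facet normal 0.692 0.268 -0.670
outer loop
vertex 0.325 -3.084 2.455
vertex 1.277 -3.044 3.454
vertex 0.904 -3.728 2.795
endloop
endfacet
facet normal 0.622 -0.692 0.366
outer loop
vertex 0.904 -3.728 2.795
vertex 0.315 -3.416 4.385
vertex -0.059 -4.1 3.727
endloop
endfacet
facet normal 0.622 -0.692 0.366
outer loop
vertex 1.277 -3.044 3.454
vertex 0.315 -3.416 4.385
vertex 0.904 -3.728 2.795
endloop
endfacet
facet normal -0.373 -0.768 -0.521
outer loop
vertex -2.596 -0.815 2.248
vertex -3.205 -0.365 2.02
vertex -2.506 -0.464 1.666
endloop
endfacet
facet normal 0.919 -0.385 -0.090
outer loop
vertex -2.596 -0.815 2.248
vertex -2.506 -0.464 1.666
vertex -2.067 0.276 2.987
endloop
endfacet
facet normal 0.918 -0.386 -0.089
outer loop
vertex -2.067 0.276 2.987
vertex -2.506 -0.464 1.666
vertex -1.976 0.627 2.405
endloop
endfacet
facet normal 0.372 0.768 0.521
outer loop
vertex -2.067 0.276 2.987
vertex -1.976 0.627 2.405
vertex -2.675 0.725 2.76
endloop
endfacet
facet normal -0.373 -0.768 -0.521
outer loop
vertex -2.506 -0.464 1.666
vertex -3.205 -0.365 2.02
vertex -2.942 -0.039 1.351
endloop
endfacet
facet normal 0.676 0.159 -0.720
outer loop
vertex -2.506 -0.464 1.666
vertex -2.942 -0.039 1.351
vertex -1.976 0.627 2.405
endloop
endfacet
facet normal 0.676 0.159 -0.720
outer loop
vertex -1.976 0.627 2.405
vertex -2.942 -0.039 1.351
vertex -2.412 1.052 2.09
endloop
endfacet
facet normal 0.372 0.768 0.521
outer loop
vertex -1.976 0.627 2.405
vertex -2.412 1.052 2.09
vertex -2.675 0.725 2.76
endloop
endfacet
facet normal -0.372 -0.768 -0.521
outer loop
vertex -2.942 -0.039 1.351
vertex -3.205 -0.365 2.02
vertex -3.576 0.14 1.54
endloop
endfacet
facet normal -0.076 0.584 -0.808
outer loop
vertex -2.942 -0.039 1.351
vertex -3.576 0.14 1.54
vertex -2.412 1.052 2.09
endloop
endfacet
facet normal -0.076 0.584 -0.808
outer loop
vertex -2.412 1.052 2.09
vertex -3.576 0.14 1.54
vertex -3.046 1.231 2.279
endloop
endfacet
facet normal 0.372 0.768 0.521
outer loop
vertex -2.412 1.052 2.09
vertex -3.046 1.231 2.279
vertex -2.675 0.725 2.76
endloop
endfacet
facet normal -0.373 -0.768 -0.520
outer loop
vertex -3.576 0.14 1.54
vertex -3.205 -0.365 2.02
vertex -3.93 -0.061 2.091
endloop
endfacet
facet normal -0.770 0.569 -0.287
outer loop
vertex -3.576 0.14 1.54
vertex -3.93 -0.061 2.091
vertex -3.046 1.231 2.279
endloop
endfacet
facet normal -0.770 0.569 -0.289
outer loop
vertex -3.046 1.231 2.279
vertex -3.93 -0.061 2.091
vertex -3.401 1.03 2.83
endloop
endfacet
facet normal 0.373 0.768 0.520
outer loop
vertex -3.046 1.231 2.279
vertex -3.401 1.03 2.83
vertex -2.675 0.725 2.76
endloop
endfacet
facet normal -0.373 -0.768 -0.521
outer loop
vertex -3.93 -0.061 2.091
vertex -3.205 -0.365 2.02
vertex -3.738 -0.492 2.589
endloop
endfacet
facet normal -0.885 0.125 0.449
outer loop
vertex -3.93 -0.061 2.091
vertex -3.738 -0.492 2.589
vertex -3.401 1.03 2.83
endloop
endfacet
facet normal -0.885 0.125 0.449
outer loop
vertex -3.401 1.03 2.83
vertex -3.738 -0.492 2.589
vertex -3.209 0.599 3.328
endloop
endfacet
facet normal 0.373 0.768 0.521
outer loop
vertex -3.401 1.03 2.83
vertex -3.209 0.599 3.328
vertex -2.675 0.725 2.76
endloop
endfacet
facet normal -0.373 -0.768 -0.520
outer loop
vertex -3.738 -0.492 2.589
vertex -3.205 -0.365 2.02
vertex -3.145 -0.827 2.659
endloop
endfacet
facet normal -0.333 -0.413 0.848
outer loop
vertex -3.738 -0.492 2.589
vertex -3.145 -0.827 2.659
vertex -3.209 0.599 3.328
endloop
endfacet
facet normal -0.333 -0.413 0.848
outer loop
vertex -3.209 0.599 3.328
vertex -3.145 -0.827 2.659
vertex -2.615 0.264 3.398
endloop
endfacet
facet normal 0.372 0.769 0.520
outer loop
vertex -3.209 0.599 3.328
vertex -2.615 0.264 3.398
vertex -2.675 0.725 2.76
endloop
endfacet
facet normal -0.373 -0.768 -0.520
outer loop
vertex -3.145 -0.827 2.659
vertex -3.205 -0.365 2.02
vertex -2.596 -0.815 2.248
endloop
endfacet
facet normal 0.469 -0.640 0.608
outer loop
vertex -3.145 -0.827 2.659
vertex -2.596 -0.815 2.248
vertex -2.615 0.264 3.398
endloop
endfacet
facet normal 0.470 -0.640 0.608
outer loop
vertex -2.615 0.264 3.398
vertex -2.596 -0.815 2.248
vertex -2.067 0.276 2.987
endloop
endfacet
facet normal 0.373 0.768 0.520
outer loop
vertex -2.615 0.264 3.398
vertex -2.067 0.276 2.987
vertex -2.675 0.725 2.76
endloop
endfacet

endsolid


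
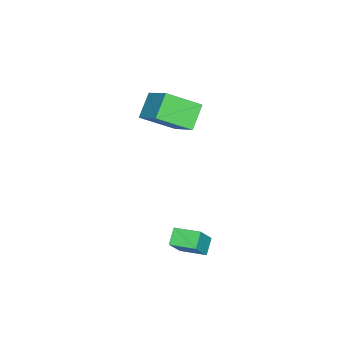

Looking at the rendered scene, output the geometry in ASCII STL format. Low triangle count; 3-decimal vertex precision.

solid 
facet normal -0.600 0.116 -0.792
outer loop
vertex 1.875 1.174 -2.36
vertex 1.91 2.473 -2.196
vertex 2.626 1.224 -2.922
endloop
endfacet
facet normal -0.027 -0.992 -0.124
outer loop
vertex 3.55 1.047 -1.704
vertex 1.875 1.174 -2.36
vertex 2.626 1.224 -2.922
endloop
endfacet
facet normal -0.601 0.115 -0.791
outer loop
vertex 2.626 1.224 -2.922
vertex 1.91 2.473 -2.196
vertex 2.661 2.524 -2.759
endloop
endfacet
facet normal 0.799 0.054 -0.599
outer loop
vertex 2.661 2.524 -2.759
vertex 3.55 1.047 -1.704
vertex 2.626 1.224 -2.922
endloop
endfacet
facet normal -0.799 -0.054 0.599
outer loop
vertex 1.875 1.174 -2.36
vertex 2.834 2.296 -0.978
vertex 1.91 2.473 -2.196
endloop
endfacet
facet normal -0.026 -0.992 -0.125
outer loop
vertex 2.799 0.996 -1.141
vertex 1.875 1.174 -2.36
vertex 3.55 1.047 -1.704
endloop
endfacet
facet normal -0.800 -0.053 0.598
outer loop
vertex 2.799 0.996 -1.141
vertex 2.834 2.296 -0.978
vertex 1.875 1.174 -2.36
endloop
endfacet
facet normal 0.026 0.992 0.124
outer loop
vertex 1.91 2.473 -2.196
vertex 2.834 2.296 -0.978
vertex 2.661 2.524 -2.759
endloop
endfacet
facet normal 0.800 0.054 -0.598
outer loop
vertex 3.585 2.346 -1.54
vertex 3.55 1.047 -1.704
vertex 2.661 2.524 -2.759
endloop
endfacet
facet normal 0.027 0.992 0.124
outer loop
vertex 2.661 2.524 -2.759
vertex 2.834 2.296 -0.978
vertex 3.585 2.346 -1.54
endloop
endfacet
facet normal 0.601 -0.116 0.791
outer loop
vertex 3.585 2.346 -1.54
vertex 2.799 0.996 -1.141
vertex 3.55 1.047 -1.704
endloop
endfacet
facet normal 0.600 -0.115 0.792
outer loop
vertex 2.834 2.296 -0.978
vertex 2.799 0.996 -1.141
vertex 3.585 2.346 -1.54
endloop
endfacet
facet normal -0.749 0.042 0.661
outer loop
vertex -2.198 -2.174 3.649
vertex -1.164 -0.919 4.742
vertex -2.978 -0.679 2.67
endloop
endfacet
facet normal -0.528 -0.641 -0.558
outer loop
vertex -1.876 -0.741 1.698
vertex -2.198 -2.174 3.649
vertex -2.978 -0.679 2.67
endloop
endfacet
facet normal -0.749 0.042 0.661
outer loop
vertex -2.978 -0.679 2.67
vertex -1.164 -0.919 4.742
vertex -1.943 0.576 3.763
endloop
endfacet
facet normal -0.400 0.767 -0.502
outer loop
vertex -1.943 0.576 3.763
vertex -1.876 -0.741 1.698
vertex -2.978 -0.679 2.67
endloop
endfacet
facet normal 0.400 -0.767 0.502
outer loop
vertex -2.198 -2.174 3.649
vertex -0.062 -0.981 3.77
vertex -1.164 -0.919 4.742
endloop
endfacet
facet normal -0.528 -0.640 -0.558
outer loop
vertex -1.097 -2.236 2.677
vertex -2.198 -2.174 3.649
vertex -1.876 -0.741 1.698
endloop
endfacet
facet normal 0.400 -0.767 0.502
outer loop
vertex -1.097 -2.236 2.677
vertex -0.062 -0.981 3.77
vertex -2.198 -2.174 3.649
endloop
endfacet
facet normal 0.528 0.640 0.558
outer loop
vertex -1.164 -0.919 4.742
vertex -0.062 -0.981 3.77
vertex -1.943 0.576 3.763
endloop
endfacet
facet normal -0.400 0.767 -0.502
outer loop
vertex -0.842 0.514 2.791
vertex -1.876 -0.741 1.698
vertex -1.943 0.576 3.763
endloop
endfacet
facet normal 0.528 0.641 0.557
outer loop
vertex -1.943 0.576 3.763
vertex -0.062 -0.981 3.77
vertex -0.842 0.514 2.791
endloop
endfacet
facet normal 0.749 -0.042 -0.661
outer loop
vertex -0.842 0.514 2.791
vertex -1.097 -2.236 2.677
vertex -1.876 -0.741 1.698
endloop
endfacet
facet normal 0.749 -0.042 -0.661
outer loop
vertex -0.062 -0.981 3.77
vertex -1.097 -2.236 2.677
vertex -0.842 0.514 2.791
endloop
endfacet

endsolid


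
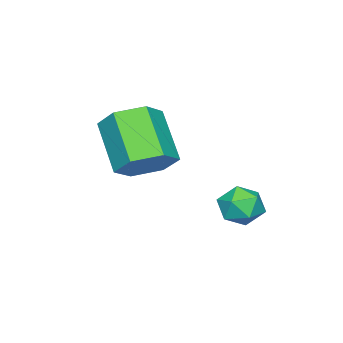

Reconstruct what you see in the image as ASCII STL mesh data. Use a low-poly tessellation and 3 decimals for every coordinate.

solid 
facet normal -0.662 -0.337 0.669
outer loop
vertex -2.922 1.307 1.416
vertex -2.742 0.584 1.23
vertex -2.359 0.943 1.79
endloop
endfacet
facet normal -0.391 0.292 0.873
outer loop
vertex -2.922 1.307 1.416
vertex -2.359 0.943 1.79
vertex -2.271 1.677 1.584
endloop
endfacet
facet normal -0.529 0.768 0.360
outer loop
vertex -2.922 1.307 1.416
vertex -2.271 1.677 1.584
vertex -2.6 1.772 0.897
endloop
endfacet
facet normal -0.886 0.434 -0.161
outer loop
vertex -2.922 1.307 1.416
vertex -2.6 1.772 0.897
vertex -2.891 1.097 0.678
endloop
endfacet
facet normal -0.968 -0.249 0.030
outer loop
vertex -2.922 1.307 1.416
vertex -2.891 1.097 0.678
vertex -2.742 0.584 1.23
endloop
endfacet
facet normal 0.317 0.221 0.922
outer loop
vertex -2.271 1.677 1.584
vertex -2.359 0.943 1.79
vertex -1.689 1.183 1.502
endloop
endfacet
facet normal -0.121 -0.796 0.593
outer loop
vertex -2.359 0.943 1.79
vertex -2.742 0.584 1.23
vertex -1.98 0.508 1.283
endloop
endfacet
facet normal -0.616 -0.653 -0.440
outer loop
vertex -2.742 0.584 1.23
vertex -2.891 1.097 0.678
vertex -2.309 0.603 0.596
endloop
endfacet
facet normal -0.484 0.452 -0.749
outer loop
vertex -2.891 1.097 0.678
vertex -2.6 1.772 0.897
vertex -2.221 1.337 0.39
endloop
endfacet
facet normal 0.092 0.991 0.093
outer loop
vertex -2.6 1.772 0.897
vertex -2.271 1.677 1.584
vertex -1.838 1.696 0.95
endloop
endfacet
facet normal 0.886 -0.434 0.161
outer loop
vertex -1.658 0.973 0.764
vertex -1.689 1.183 1.502
vertex -1.98 0.508 1.283
endloop
endfacet
facet normal 0.529 -0.768 -0.360
outer loop
vertex -1.658 0.973 0.764
vertex -1.98 0.508 1.283
vertex -2.309 0.603 0.596
endloop
endfacet
facet normal 0.391 -0.292 -0.873
outer loop
vertex -1.658 0.973 0.764
vertex -2.309 0.603 0.596
vertex -2.221 1.337 0.39
endloop
endfacet
facet normal 0.662 0.337 -0.669
outer loop
vertex -1.658 0.973 0.764
vertex -2.221 1.337 0.39
vertex -1.838 1.696 0.95
endloop
endfacet
facet normal 0.968 0.249 -0.030
outer loop
vertex -1.658 0.973 0.764
vertex -1.838 1.696 0.95
vertex -1.689 1.183 1.502
endloop
endfacet
facet normal 0.484 -0.452 0.749
outer loop
vertex -1.98 0.508 1.283
vertex -1.689 1.183 1.502
vertex -2.359 0.943 1.79
endloop
endfacet
facet normal -0.092 -0.991 -0.093
outer loop
vertex -2.309 0.603 0.596
vertex -1.98 0.508 1.283
vertex -2.742 0.584 1.23
endloop
endfacet
facet normal -0.317 -0.221 -0.922
outer loop
vertex -2.221 1.337 0.39
vertex -2.309 0.603 0.596
vertex -2.891 1.097 0.678
endloop
endfacet
facet normal 0.121 0.796 -0.593
outer loop
vertex -1.838 1.696 0.95
vertex -2.221 1.337 0.39
vertex -2.6 1.772 0.897
endloop
endfacet
facet normal 0.616 0.653 0.440
outer loop
vertex -1.689 1.183 1.502
vertex -1.838 1.696 0.95
vertex -2.271 1.677 1.584
endloop
endfacet
facet normal 0.398 0.583 -0.709
outer loop
vertex 0.591 -1.192 2.922
vertex -0.064 -0.539 3.091
vertex 0.75 -0.522 3.562
endloop
endfacet
facet normal 0.902 -0.391 0.185
outer loop
vertex 0.591 -1.192 2.922
vertex 0.75 -0.522 3.562
vertex -0.162 -2.294 4.26
endloop
endfacet
facet normal 0.902 -0.391 0.185
outer loop
vertex -0.162 -2.294 4.26
vertex 0.75 -0.522 3.562
vertex -0.003 -1.624 4.9
endloop
endfacet
facet normal -0.398 -0.582 0.709
outer loop
vertex -0.162 -2.294 4.26
vertex -0.003 -1.624 4.9
vertex -0.816 -1.641 4.429
endloop
endfacet
facet normal 0.398 0.583 -0.709
outer loop
vertex 0.75 -0.522 3.562
vertex -0.064 -0.539 3.091
vertex 0.095 0.131 3.731
endloop
endfacet
facet normal 0.597 0.422 0.683
outer loop
vertex 0.75 -0.522 3.562
vertex 0.095 0.131 3.731
vertex -0.003 -1.624 4.9
endloop
endfacet
facet normal 0.597 0.421 0.683
outer loop
vertex -0.003 -1.624 4.9
vertex 0.095 0.131 3.731
vertex -0.658 -0.971 5.07
endloop
endfacet
facet normal -0.398 -0.583 0.708
outer loop
vertex -0.003 -1.624 4.9
vertex -0.658 -0.971 5.07
vertex -0.816 -1.641 4.429
endloop
endfacet
facet normal 0.398 0.582 -0.709
outer loop
vertex 0.095 0.131 3.731
vertex -0.064 -0.539 3.091
vertex -0.718 0.114 3.26
endloop
endfacet
facet normal -0.305 0.812 0.497
outer loop
vertex 0.095 0.131 3.731
vertex -0.718 0.114 3.26
vertex -0.658 -0.971 5.07
endloop
endfacet
facet normal -0.306 0.812 0.497
outer loop
vertex -0.658 -0.971 5.07
vertex -0.718 0.114 3.26
vertex -1.471 -0.988 4.598
endloop
endfacet
facet normal -0.399 -0.583 0.708
outer loop
vertex -0.658 -0.971 5.07
vertex -1.471 -0.988 4.598
vertex -0.816 -1.641 4.429
endloop
endfacet
facet normal 0.398 0.582 -0.709
outer loop
vertex -0.718 0.114 3.26
vertex -0.064 -0.539 3.091
vertex -0.877 -0.556 2.62
endloop
endfacet
facet normal -0.902 0.391 -0.185
outer loop
vertex -0.718 0.114 3.26
vertex -0.877 -0.556 2.62
vertex -1.471 -0.988 4.598
endloop
endfacet
facet normal -0.902 0.391 -0.185
outer loop
vertex -1.471 -0.988 4.598
vertex -0.877 -0.556 2.62
vertex -1.63 -1.658 3.958
endloop
endfacet
facet normal -0.398 -0.583 0.709
outer loop
vertex -1.471 -0.988 4.598
vertex -1.63 -1.658 3.958
vertex -0.816 -1.641 4.429
endloop
endfacet
facet normal 0.398 0.583 -0.708
outer loop
vertex -0.877 -0.556 2.62
vertex -0.064 -0.539 3.091
vertex -0.222 -1.209 2.45
endloop
endfacet
facet normal -0.597 -0.421 -0.683
outer loop
vertex -0.877 -0.556 2.62
vertex -0.222 -1.209 2.45
vertex -1.63 -1.658 3.958
endloop
endfacet
facet normal -0.597 -0.422 -0.683
outer loop
vertex -1.63 -1.658 3.958
vertex -0.222 -1.209 2.45
vertex -0.975 -2.311 3.789
endloop
endfacet
facet normal -0.398 -0.583 0.709
outer loop
vertex -1.63 -1.658 3.958
vertex -0.975 -2.311 3.789
vertex -0.816 -1.641 4.429
endloop
endfacet
facet normal 0.399 0.583 -0.708
outer loop
vertex -0.222 -1.209 2.45
vertex -0.064 -0.539 3.091
vertex 0.591 -1.192 2.922
endloop
endfacet
facet normal 0.305 -0.812 -0.497
outer loop
vertex -0.222 -1.209 2.45
vertex 0.591 -1.192 2.922
vertex -0.975 -2.311 3.789
endloop
endfacet
facet normal 0.305 -0.812 -0.497
outer loop
vertex -0.975 -2.311 3.789
vertex 0.591 -1.192 2.922
vertex -0.162 -2.294 4.26
endloop
endfacet
facet normal -0.398 -0.582 0.709
outer loop
vertex -0.975 -2.311 3.789
vertex -0.162 -2.294 4.26
vertex -0.816 -1.641 4.429
endloop
endfacet

endsolid


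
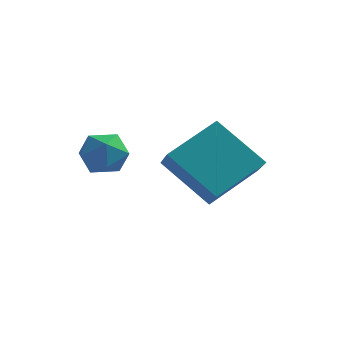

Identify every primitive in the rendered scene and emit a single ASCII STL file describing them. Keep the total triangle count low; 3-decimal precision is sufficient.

solid 
facet normal -0.753 0.163 0.638
outer loop
vertex 2.824 4.005 -2.392
vertex 2.395 4.802 -3.102
vertex 1.825 2.713 -3.24
endloop
endfacet
facet normal 0.373 -0.693 0.617
outer loop
vertex 3.285 2.398 -4.478
vertex 2.824 4.005 -2.392
vertex 1.825 2.713 -3.24
endloop
endfacet
facet normal -0.753 0.163 0.638
outer loop
vertex 1.825 2.713 -3.24
vertex 2.395 4.802 -3.102
vertex 1.396 3.51 -3.95
endloop
endfacet
facet normal -0.542 -0.702 -0.461
outer loop
vertex 1.396 3.51 -3.95
vertex 3.285 2.398 -4.478
vertex 1.825 2.713 -3.24
endloop
endfacet
facet normal 0.542 0.702 0.461
outer loop
vertex 2.824 4.005 -2.392
vertex 3.855 4.487 -4.34
vertex 2.395 4.802 -3.102
endloop
endfacet
facet normal 0.373 -0.693 0.617
outer loop
vertex 4.284 3.69 -3.63
vertex 2.824 4.005 -2.392
vertex 3.285 2.398 -4.478
endloop
endfacet
facet normal 0.542 0.702 0.461
outer loop
vertex 4.284 3.69 -3.63
vertex 3.855 4.487 -4.34
vertex 2.824 4.005 -2.392
endloop
endfacet
facet normal -0.373 0.693 -0.617
outer loop
vertex 2.395 4.802 -3.102
vertex 3.855 4.487 -4.34
vertex 1.396 3.51 -3.95
endloop
endfacet
facet normal -0.542 -0.702 -0.461
outer loop
vertex 2.856 3.195 -5.188
vertex 3.285 2.398 -4.478
vertex 1.396 3.51 -3.95
endloop
endfacet
facet normal -0.373 0.693 -0.617
outer loop
vertex 1.396 3.51 -3.95
vertex 3.855 4.487 -4.34
vertex 2.856 3.195 -5.188
endloop
endfacet
facet normal 0.753 -0.163 -0.638
outer loop
vertex 2.856 3.195 -5.188
vertex 4.284 3.69 -3.63
vertex 3.285 2.398 -4.478
endloop
endfacet
facet normal 0.753 -0.163 -0.638
outer loop
vertex 3.855 4.487 -4.34
vertex 4.284 3.69 -3.63
vertex 2.856 3.195 -5.188
endloop
endfacet
facet normal -0.835 0.391 0.388
outer loop
vertex 0.252 1.934 -2.577
vertex -0.15 1.362 -2.866
vertex 0.145 1.304 -2.172
endloop
endfacet
facet normal -0.269 0.553 0.789
outer loop
vertex 0.252 1.934 -2.577
vertex 0.145 1.304 -2.172
vertex 0.823 1.641 -2.177
endloop
endfacet
facet normal 0.199 0.904 0.379
outer loop
vertex 0.252 1.934 -2.577
vertex 0.823 1.641 -2.177
vertex 0.947 1.906 -2.875
endloop
endfacet
facet normal -0.079 0.958 -0.275
outer loop
vertex 0.252 1.934 -2.577
vertex 0.947 1.906 -2.875
vertex 0.346 1.734 -3.301
endloop
endfacet
facet normal -0.718 0.641 -0.270
outer loop
vertex 0.252 1.934 -2.577
vertex 0.346 1.734 -3.301
vertex -0.15 1.362 -2.866
endloop
endfacet
facet normal 0.036 -0.058 0.998
outer loop
vertex 0.823 1.641 -2.177
vertex 0.145 1.304 -2.172
vertex 0.774 0.886 -2.219
endloop
endfacet
facet normal -0.881 -0.321 0.348
outer loop
vertex 0.145 1.304 -2.172
vertex -0.15 1.362 -2.866
vertex 0.173 0.714 -2.645
endloop
endfacet
facet normal -0.692 0.085 -0.717
outer loop
vertex -0.15 1.362 -2.866
vertex 0.346 1.734 -3.301
vertex 0.297 0.979 -3.343
endloop
endfacet
facet normal 0.343 0.597 -0.725
outer loop
vertex 0.346 1.734 -3.301
vertex 0.947 1.906 -2.875
vertex 0.975 1.316 -3.348
endloop
endfacet
facet normal 0.793 0.509 0.334
outer loop
vertex 0.947 1.906 -2.875
vertex 0.823 1.641 -2.177
vertex 1.27 1.258 -2.654
endloop
endfacet
facet normal 0.079 -0.958 0.275
outer loop
vertex 0.868 0.686 -2.943
vertex 0.774 0.886 -2.219
vertex 0.173 0.714 -2.645
endloop
endfacet
facet normal -0.199 -0.904 -0.379
outer loop
vertex 0.868 0.686 -2.943
vertex 0.173 0.714 -2.645
vertex 0.297 0.979 -3.343
endloop
endfacet
facet normal 0.269 -0.553 -0.789
outer loop
vertex 0.868 0.686 -2.943
vertex 0.297 0.979 -3.343
vertex 0.975 1.316 -3.348
endloop
endfacet
facet normal 0.835 -0.391 -0.388
outer loop
vertex 0.868 0.686 -2.943
vertex 0.975 1.316 -3.348
vertex 1.27 1.258 -2.654
endloop
endfacet
facet normal 0.718 -0.641 0.270
outer loop
vertex 0.868 0.686 -2.943
vertex 1.27 1.258 -2.654
vertex 0.774 0.886 -2.219
endloop
endfacet
facet normal -0.343 -0.597 0.725
outer loop
vertex 0.173 0.714 -2.645
vertex 0.774 0.886 -2.219
vertex 0.145 1.304 -2.172
endloop
endfacet
facet normal -0.793 -0.509 -0.334
outer loop
vertex 0.297 0.979 -3.343
vertex 0.173 0.714 -2.645
vertex -0.15 1.362 -2.866
endloop
endfacet
facet normal -0.036 0.058 -0.998
outer loop
vertex 0.975 1.316 -3.348
vertex 0.297 0.979 -3.343
vertex 0.346 1.734 -3.301
endloop
endfacet
facet normal 0.881 0.321 -0.348
outer loop
vertex 1.27 1.258 -2.654
vertex 0.975 1.316 -3.348
vertex 0.947 1.906 -2.875
endloop
endfacet
facet normal 0.692 -0.085 0.717
outer loop
vertex 0.774 0.886 -2.219
vertex 1.27 1.258 -2.654
vertex 0.823 1.641 -2.177
endloop
endfacet

endsolid
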